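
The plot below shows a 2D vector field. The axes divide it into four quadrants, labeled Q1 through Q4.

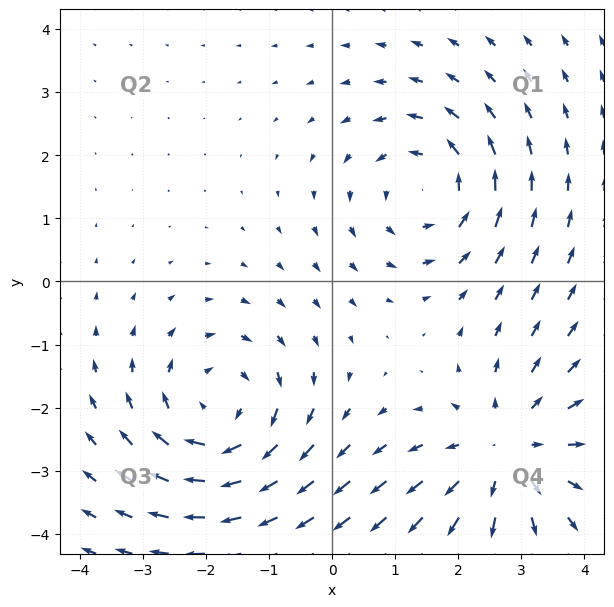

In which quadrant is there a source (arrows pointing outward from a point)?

The source sits at approximately (2.8, -2.7), which lies in quadrant Q4. The divergence there is about +4, positive as expected for a source.

Q4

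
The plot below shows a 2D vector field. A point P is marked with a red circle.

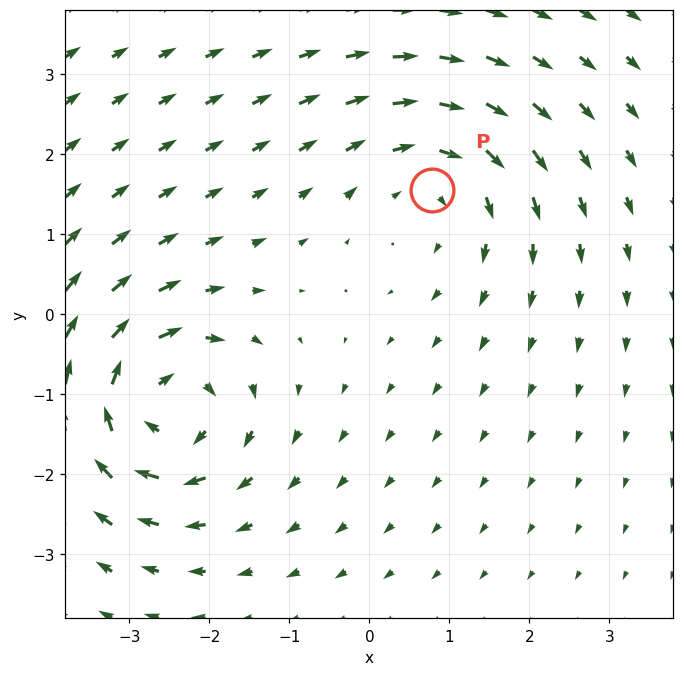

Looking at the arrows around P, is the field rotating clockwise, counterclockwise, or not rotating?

clockwise

Near P at (0.8, 1.6) the arrows circulate clockwise. The curl (z-component) there is about -3; negative curl means clockwise rotation.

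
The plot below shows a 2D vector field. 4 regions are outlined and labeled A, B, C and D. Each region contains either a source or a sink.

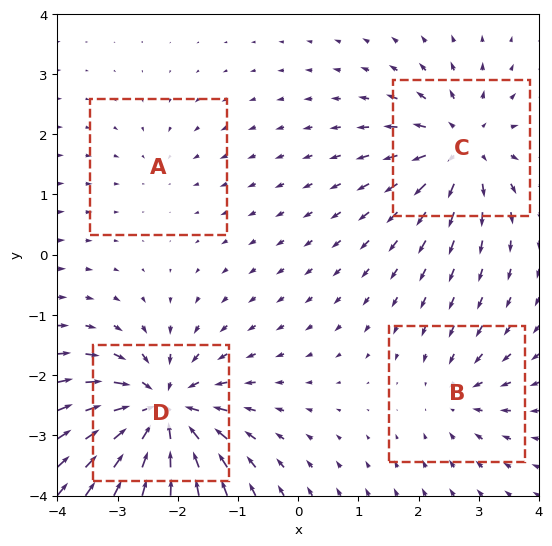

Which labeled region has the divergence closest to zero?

Divergence at each region's feature centre — A: about -2, B: about -4, C: about +6, D: about -9. Region A is closest to zero.

A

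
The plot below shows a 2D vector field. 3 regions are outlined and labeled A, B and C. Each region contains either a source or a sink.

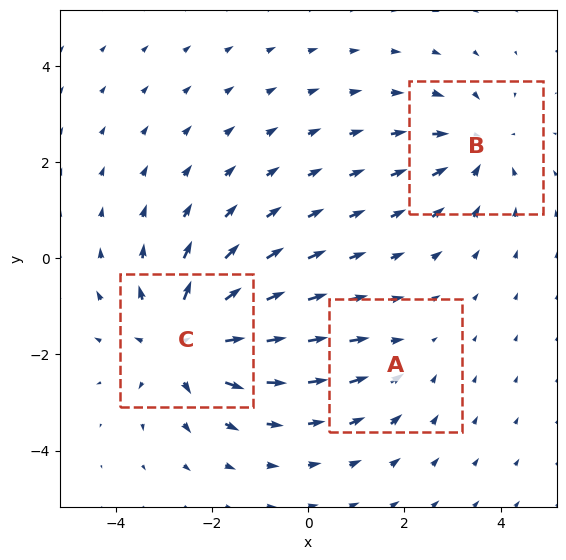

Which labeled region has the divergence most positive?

C

Divergence at each region's feature centre — A: about -2, B: about -3, C: about +4. Region C is most positive.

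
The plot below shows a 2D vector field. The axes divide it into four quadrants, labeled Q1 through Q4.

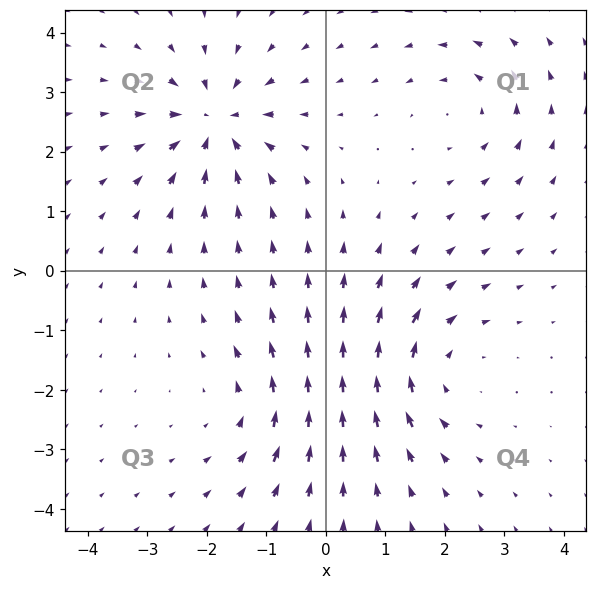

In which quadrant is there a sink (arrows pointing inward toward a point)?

Q2

The sink sits at approximately (-1.9, 2.5), which lies in quadrant Q2. The divergence there is about -5, negative as expected for a sink.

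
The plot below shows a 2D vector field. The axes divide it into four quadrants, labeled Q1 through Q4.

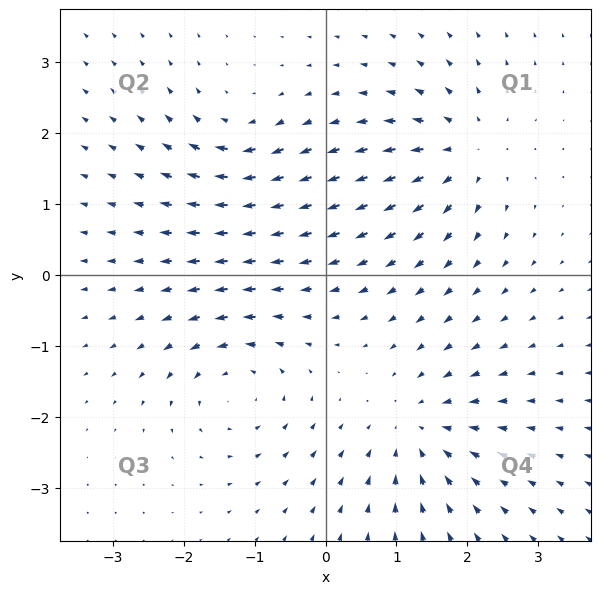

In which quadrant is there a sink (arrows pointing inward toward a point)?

Q4

The sink sits at approximately (1.3, -2.2), which lies in quadrant Q4. The divergence there is about -5, negative as expected for a sink.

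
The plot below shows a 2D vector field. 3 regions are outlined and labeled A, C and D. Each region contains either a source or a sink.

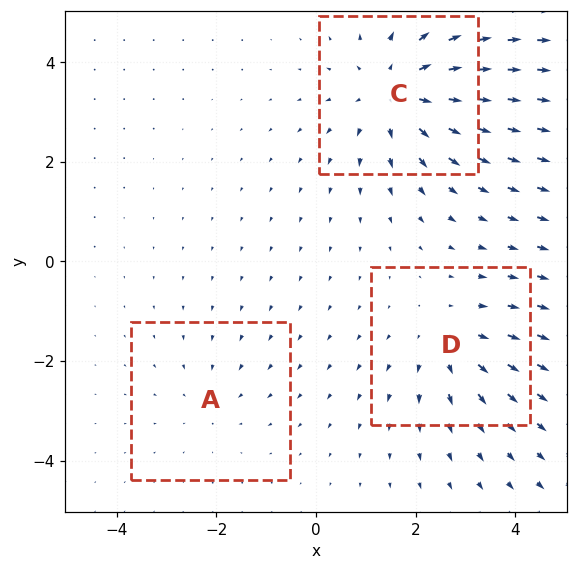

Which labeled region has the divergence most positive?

Divergence at each region's feature centre — A: about -2, C: about +4, D: about +3. Region C is most positive.

C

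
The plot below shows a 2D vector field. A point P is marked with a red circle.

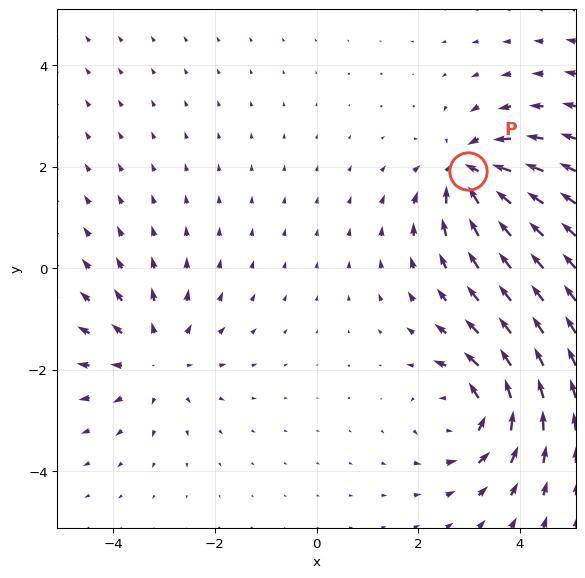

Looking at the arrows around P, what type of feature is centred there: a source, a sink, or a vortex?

At P (3.0, 1.9) the arrows converge inward. Divergence about -4, curl ≈0 — negative divergence with near-zero curl is a sink.

sink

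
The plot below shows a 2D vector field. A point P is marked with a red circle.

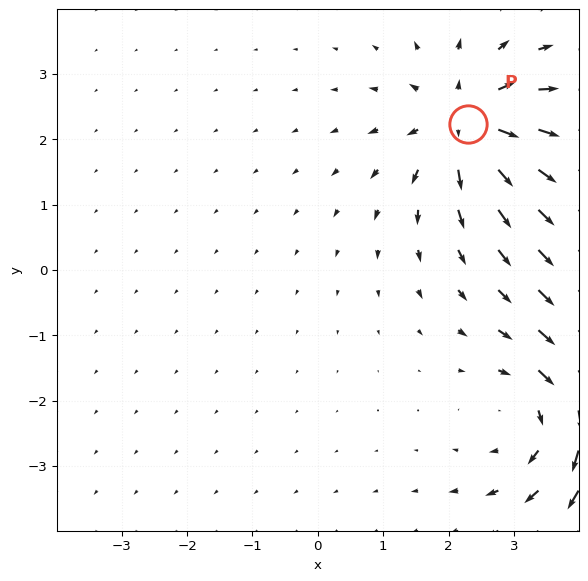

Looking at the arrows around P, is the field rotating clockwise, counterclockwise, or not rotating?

not rotating

Near P at (2.3, 2.2) the arrows show no circulation. The curl there is ≈0.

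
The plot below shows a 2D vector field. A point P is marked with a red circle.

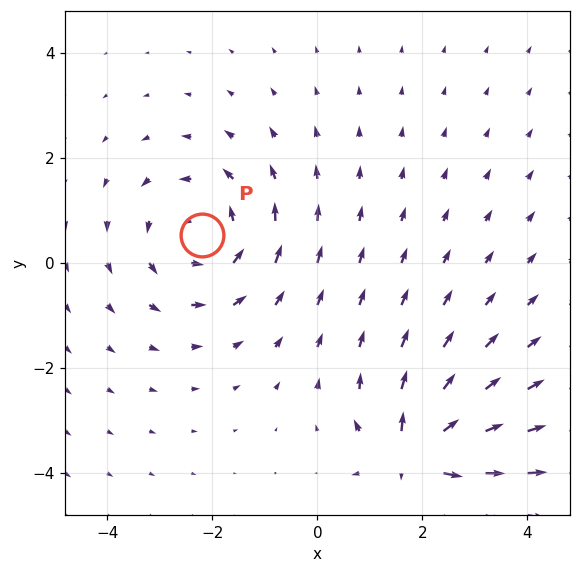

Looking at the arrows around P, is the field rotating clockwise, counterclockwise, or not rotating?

counterclockwise

Near P at (-2.2, 0.5) the arrows circulate counterclockwise. The curl (z-component) there is about +2; positive curl means counterclockwise rotation.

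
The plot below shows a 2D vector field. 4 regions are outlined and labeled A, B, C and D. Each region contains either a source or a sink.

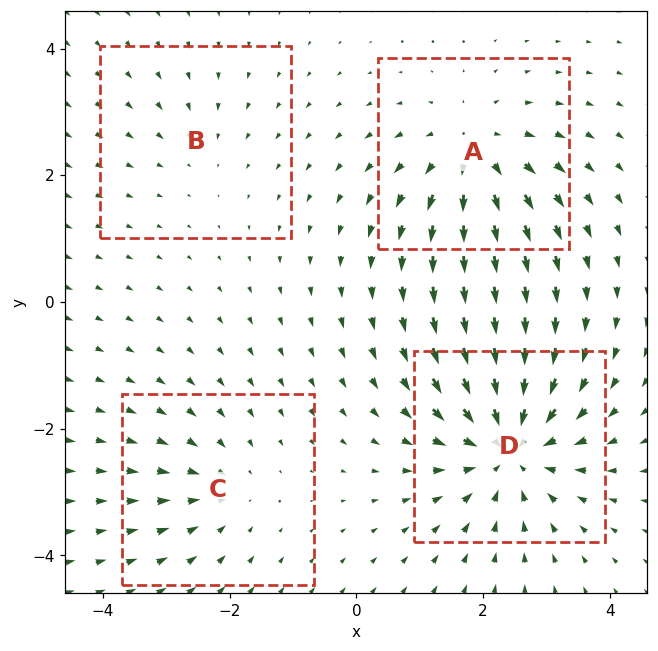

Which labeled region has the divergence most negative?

Divergence at each region's feature centre — A: about +5, B: about -2, C: about -3, D: about -7. Region D is most negative.

D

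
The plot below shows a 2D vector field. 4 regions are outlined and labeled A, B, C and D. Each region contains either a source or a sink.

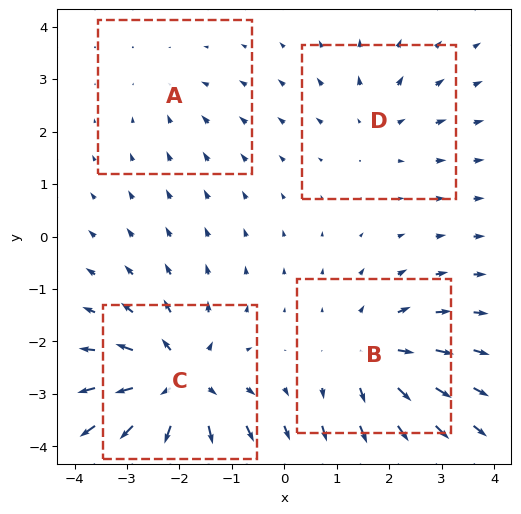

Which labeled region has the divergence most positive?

Divergence at each region's feature centre — A: about -2, B: about +5, C: about +7, D: about +3. Region C is most positive.

C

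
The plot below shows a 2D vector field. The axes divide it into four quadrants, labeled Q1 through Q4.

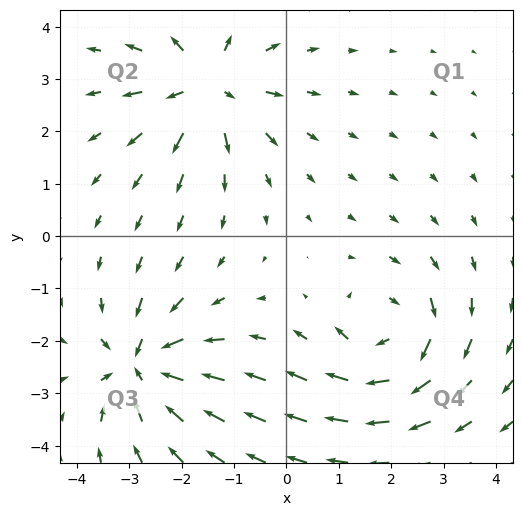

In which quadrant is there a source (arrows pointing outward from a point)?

The source sits at approximately (-1.5, 2.9), which lies in quadrant Q2. The divergence there is about +4, positive as expected for a source.

Q2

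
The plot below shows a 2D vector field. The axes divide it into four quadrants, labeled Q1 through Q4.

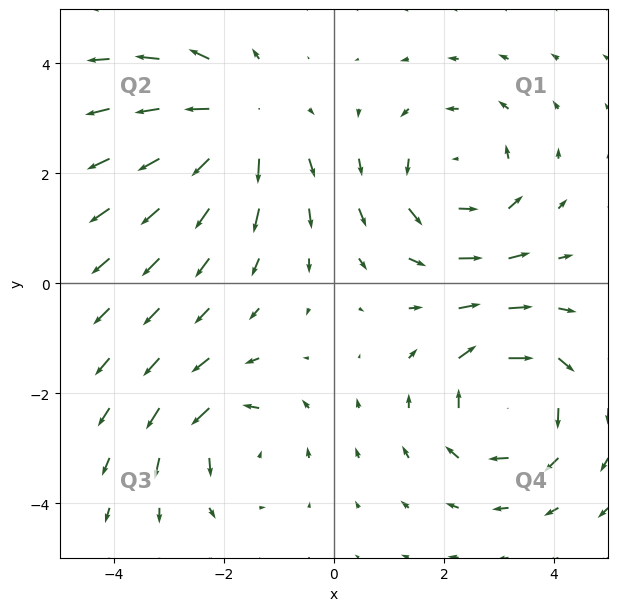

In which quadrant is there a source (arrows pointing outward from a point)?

The source sits at approximately (-1.7, 2.9), which lies in quadrant Q2. The divergence there is about +5, positive as expected for a source.

Q2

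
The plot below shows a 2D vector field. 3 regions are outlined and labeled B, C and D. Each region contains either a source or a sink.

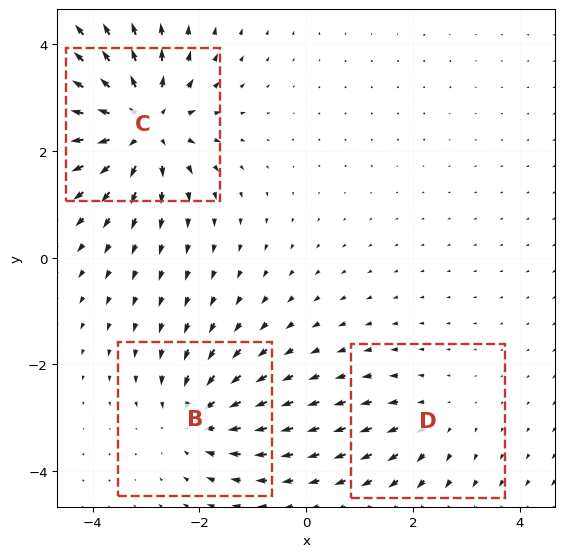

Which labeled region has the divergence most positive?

Divergence at each region's feature centre — B: about -3, C: about +5, D: about +2. Region C is most positive.

C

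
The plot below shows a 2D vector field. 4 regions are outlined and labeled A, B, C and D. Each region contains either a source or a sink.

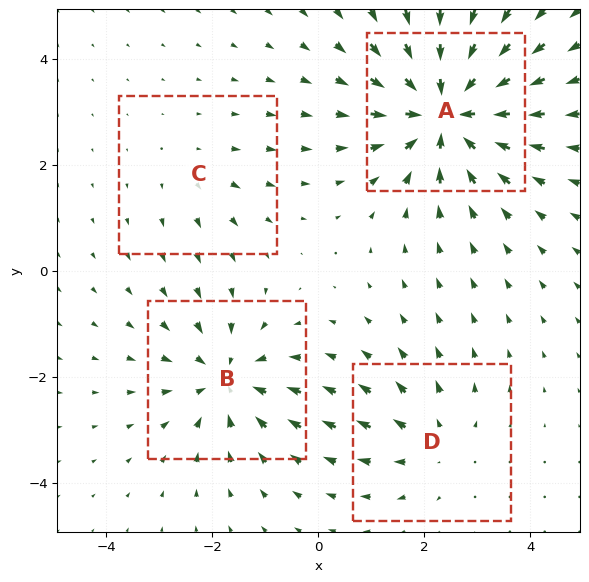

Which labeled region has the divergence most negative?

Divergence at each region's feature centre — A: about -7, B: about -5, C: about +2, D: about +3. Region A is most negative.

A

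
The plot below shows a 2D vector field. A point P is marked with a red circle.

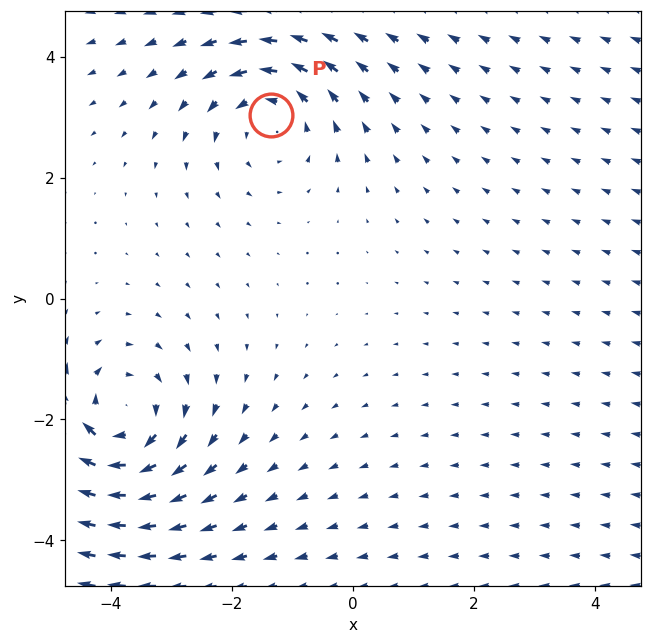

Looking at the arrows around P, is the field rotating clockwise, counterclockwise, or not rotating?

counterclockwise

Near P at (-1.4, 3.0) the arrows circulate counterclockwise. The curl (z-component) there is about +3; positive curl means counterclockwise rotation.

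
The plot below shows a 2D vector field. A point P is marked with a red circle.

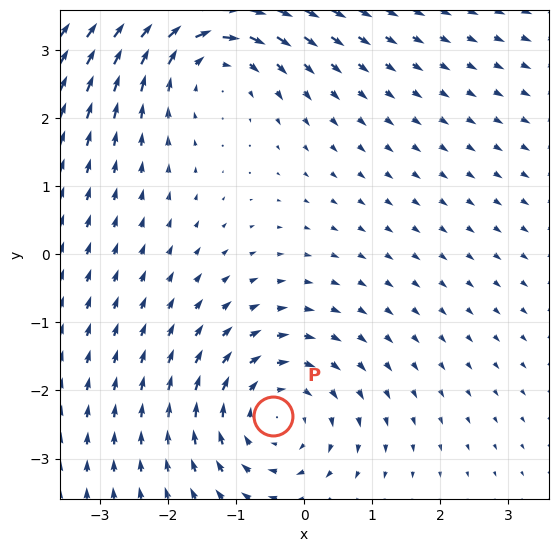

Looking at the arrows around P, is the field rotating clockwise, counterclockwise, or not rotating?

Near P at (-0.5, -2.4) the arrows circulate clockwise. The curl (z-component) there is about -4; negative curl means clockwise rotation.

clockwise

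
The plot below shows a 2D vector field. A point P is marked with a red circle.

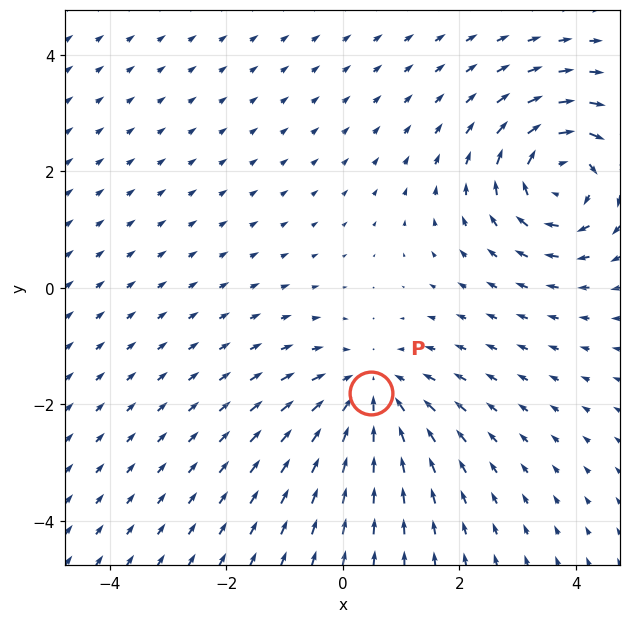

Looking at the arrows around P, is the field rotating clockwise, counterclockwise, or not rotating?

Near P at (0.5, -1.8) the arrows show no circulation. The curl there is ≈0.

not rotating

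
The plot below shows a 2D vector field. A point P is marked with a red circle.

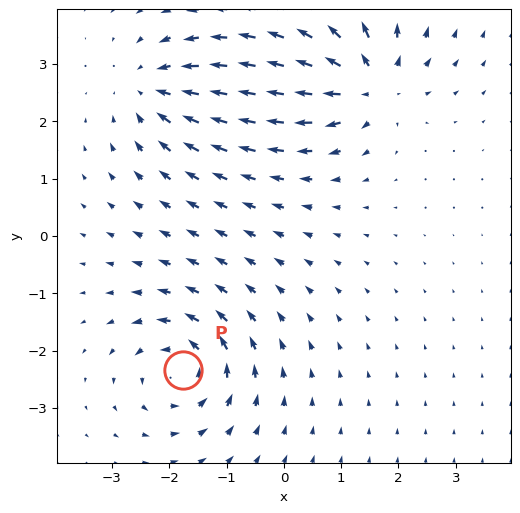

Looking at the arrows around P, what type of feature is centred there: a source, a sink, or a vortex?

At P (-1.8, -2.3) the arrows circulate counterclockwise. Divergence ≈0, curl about +6 — near-zero divergence with nonzero curl is a vortex.

vortex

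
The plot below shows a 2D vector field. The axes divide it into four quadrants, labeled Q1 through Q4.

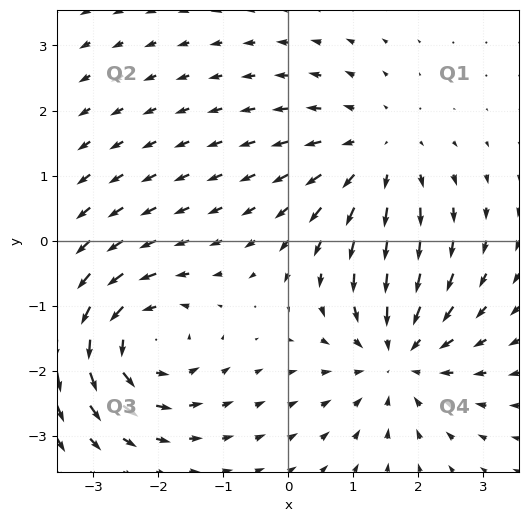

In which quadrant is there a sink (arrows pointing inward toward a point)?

The sink sits at approximately (1.7, -1.8), which lies in quadrant Q4. The divergence there is about -3, negative as expected for a sink.

Q4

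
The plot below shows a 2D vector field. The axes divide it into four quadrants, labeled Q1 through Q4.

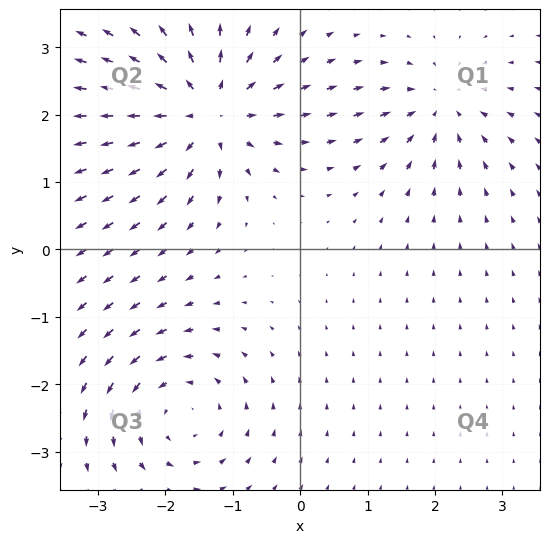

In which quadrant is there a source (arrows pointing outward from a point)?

The source sits at approximately (-1.4, 2.0), which lies in quadrant Q2. The divergence there is about +6, positive as expected for a source.

Q2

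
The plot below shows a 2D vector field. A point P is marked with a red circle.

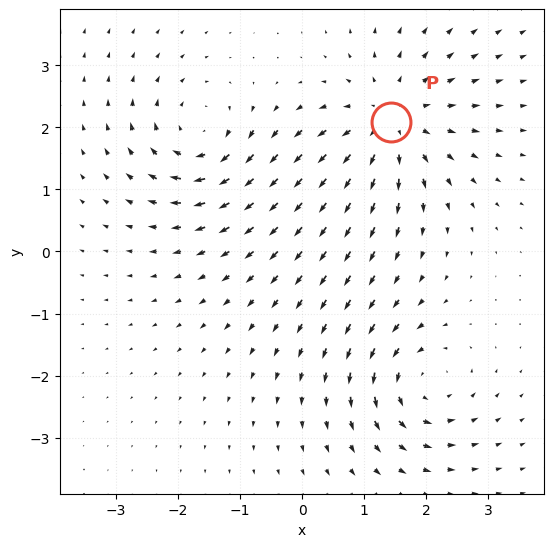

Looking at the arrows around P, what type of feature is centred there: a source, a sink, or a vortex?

At P (1.4, 2.1) the arrows spread outward. Divergence about +5, curl ≈0 — positive divergence with near-zero curl is a source.

source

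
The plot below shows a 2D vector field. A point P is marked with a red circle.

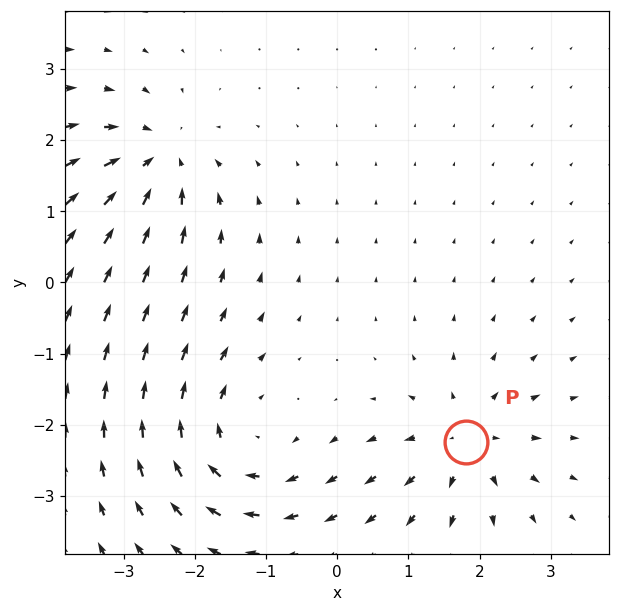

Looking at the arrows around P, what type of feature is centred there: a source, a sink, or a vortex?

At P (1.8, -2.2) the arrows spread outward. Divergence about +4, curl ≈0 — positive divergence with near-zero curl is a source.

source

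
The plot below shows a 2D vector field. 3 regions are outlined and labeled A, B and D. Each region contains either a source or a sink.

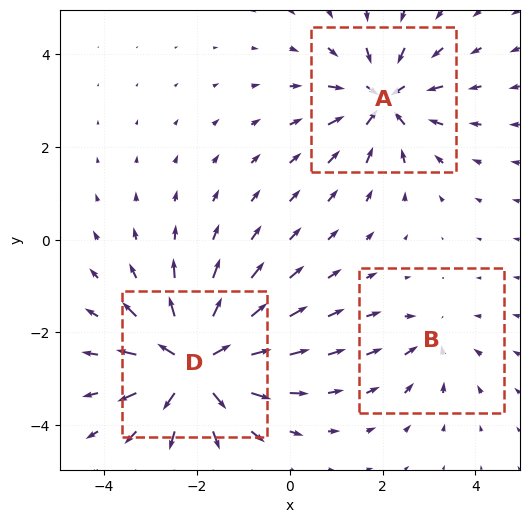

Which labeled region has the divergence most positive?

Divergence at each region's feature centre — A: about -4, B: about -2, D: about +6. Region D is most positive.

D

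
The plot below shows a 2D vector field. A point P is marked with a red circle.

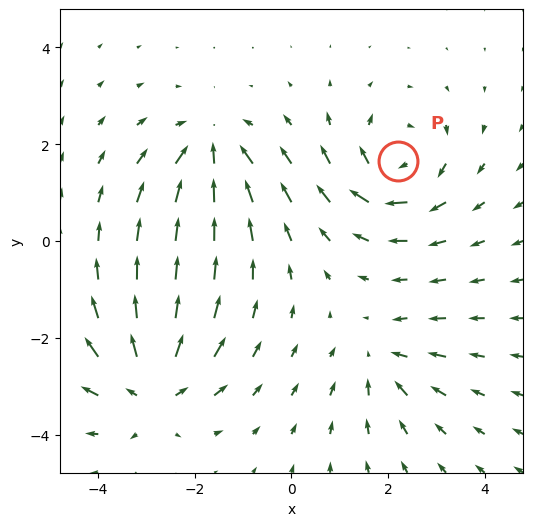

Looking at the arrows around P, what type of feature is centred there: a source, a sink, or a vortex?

At P (2.2, 1.7) the arrows circulate clockwise. Divergence ≈0, curl about -4 — near-zero divergence with nonzero curl is a vortex.

vortex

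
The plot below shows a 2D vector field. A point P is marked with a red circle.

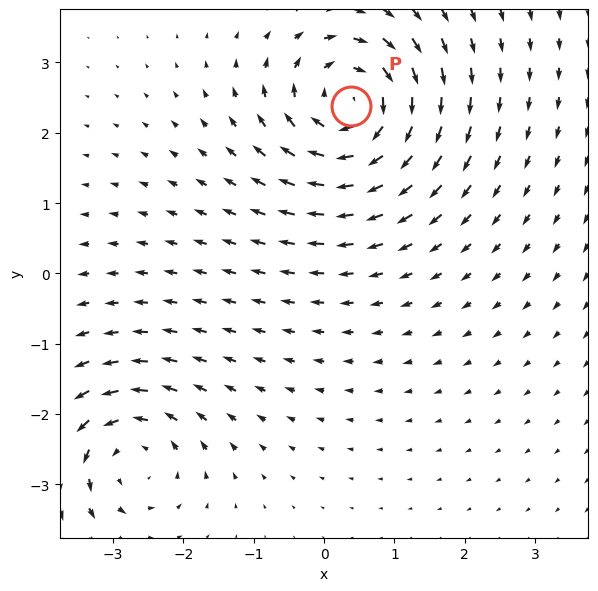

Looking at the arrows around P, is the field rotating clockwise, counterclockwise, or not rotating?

Near P at (0.4, 2.4) the arrows circulate clockwise. The curl (z-component) there is about -7; negative curl means clockwise rotation.

clockwise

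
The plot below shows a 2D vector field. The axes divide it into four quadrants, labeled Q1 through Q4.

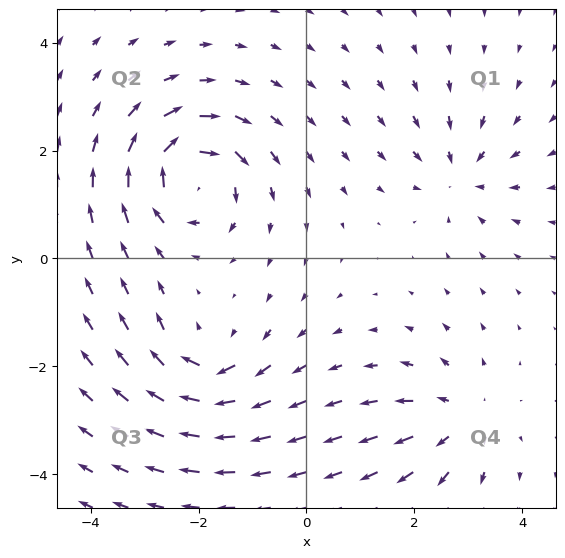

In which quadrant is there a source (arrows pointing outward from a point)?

The source sits at approximately (2.9, -3.0), which lies in quadrant Q4. The divergence there is about +4, positive as expected for a source.

Q4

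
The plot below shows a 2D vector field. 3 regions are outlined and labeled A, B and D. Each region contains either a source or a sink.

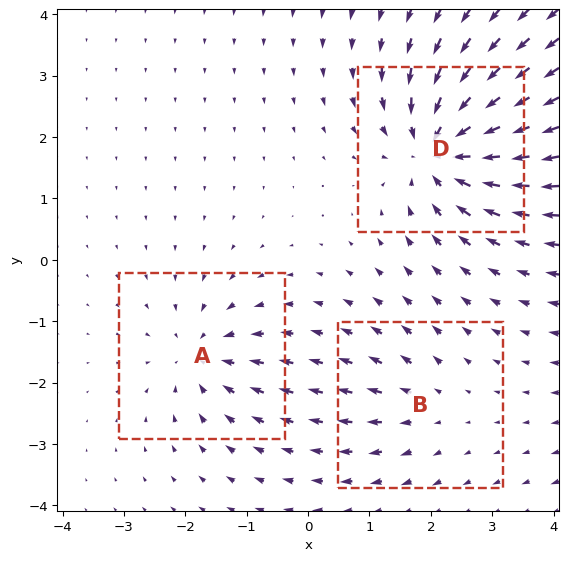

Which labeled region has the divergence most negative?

Divergence at each region's feature centre — A: about -4, B: about +2, D: about -6. Region D is most negative.

D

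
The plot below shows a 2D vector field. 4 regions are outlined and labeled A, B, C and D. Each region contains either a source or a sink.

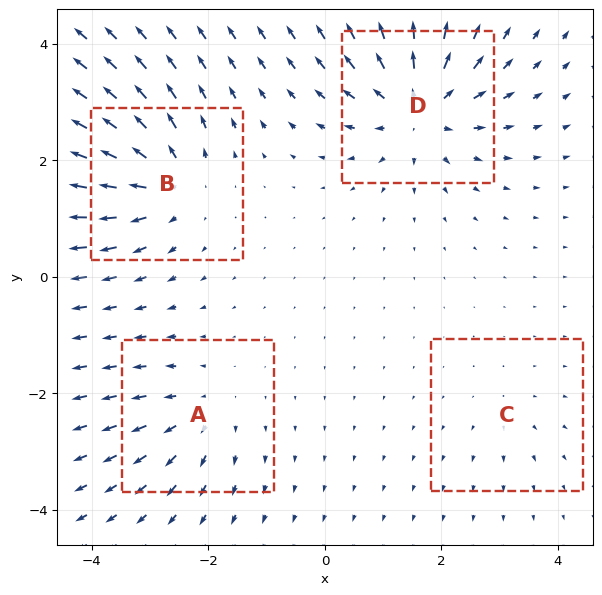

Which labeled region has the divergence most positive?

D

Divergence at each region's feature centre — A: about +4, B: about +6, C: about +2, D: about +7. Region D is most positive.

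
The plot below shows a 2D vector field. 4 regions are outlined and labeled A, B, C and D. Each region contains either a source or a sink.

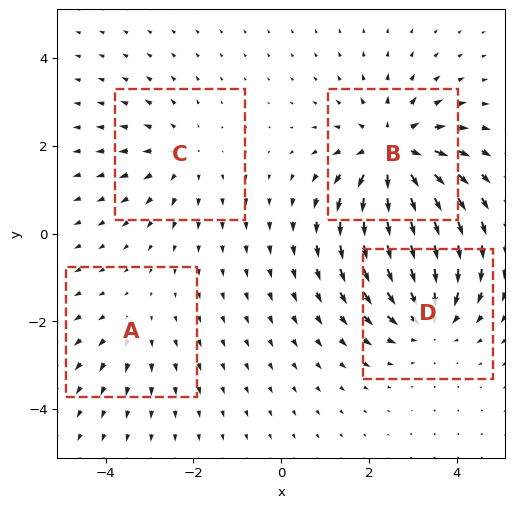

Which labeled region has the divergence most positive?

Divergence at each region's feature centre — A: about +2, B: about +6, C: about +3, D: about -5. Region B is most positive.

B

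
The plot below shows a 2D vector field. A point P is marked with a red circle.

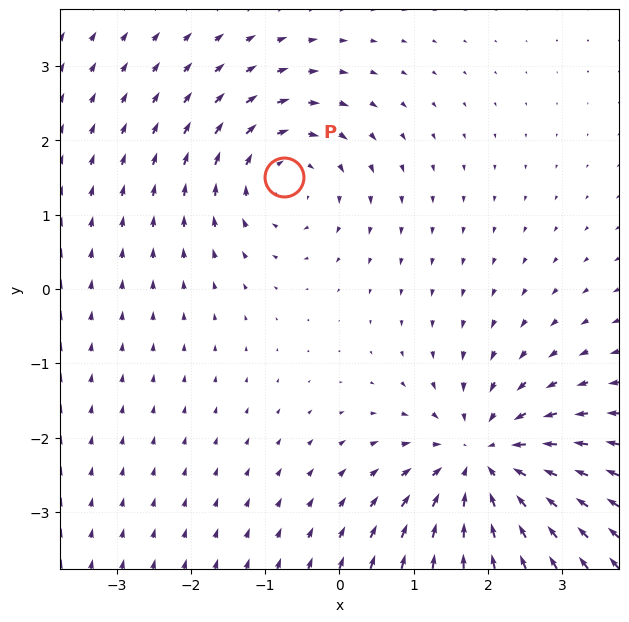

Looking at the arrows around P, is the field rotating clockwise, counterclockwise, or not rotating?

Near P at (-0.7, 1.5) the arrows circulate clockwise. The curl (z-component) there is about -3; negative curl means clockwise rotation.

clockwise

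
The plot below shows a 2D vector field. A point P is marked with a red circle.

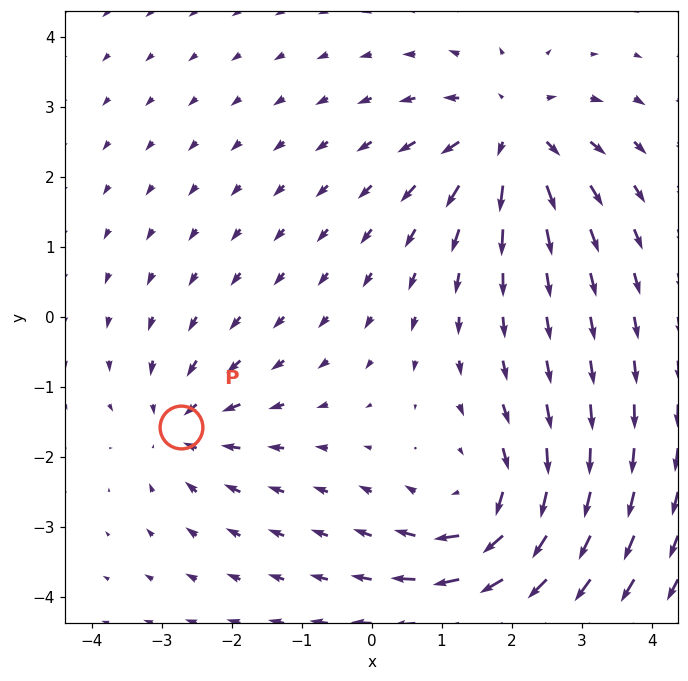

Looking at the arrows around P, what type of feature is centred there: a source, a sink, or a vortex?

sink

At P (-2.7, -1.6) the arrows converge inward. Divergence about -4, curl ≈0 — negative divergence with near-zero curl is a sink.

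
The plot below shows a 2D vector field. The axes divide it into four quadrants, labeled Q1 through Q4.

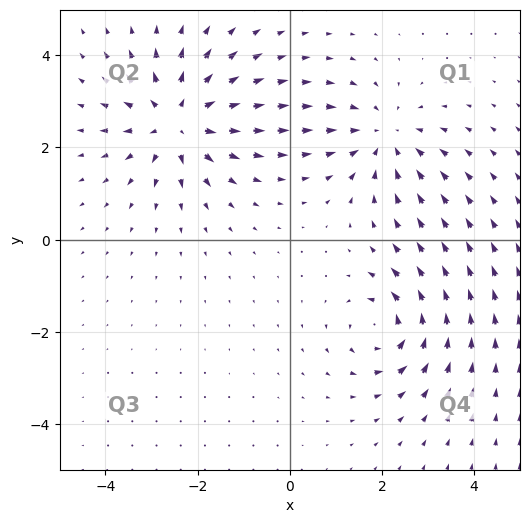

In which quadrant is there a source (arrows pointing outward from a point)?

Q2

The source sits at approximately (-2.4, 2.6), which lies in quadrant Q2. The divergence there is about +6, positive as expected for a source.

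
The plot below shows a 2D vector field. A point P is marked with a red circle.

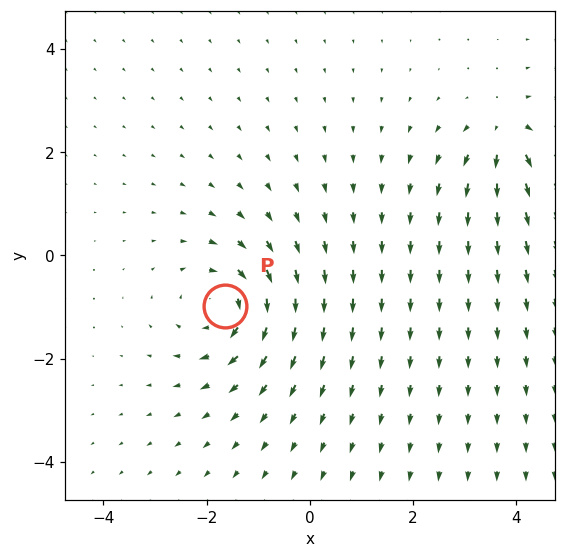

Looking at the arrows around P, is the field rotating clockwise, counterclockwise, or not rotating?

Near P at (-1.6, -1.0) the arrows circulate clockwise. The curl (z-component) there is about -5; negative curl means clockwise rotation.

clockwise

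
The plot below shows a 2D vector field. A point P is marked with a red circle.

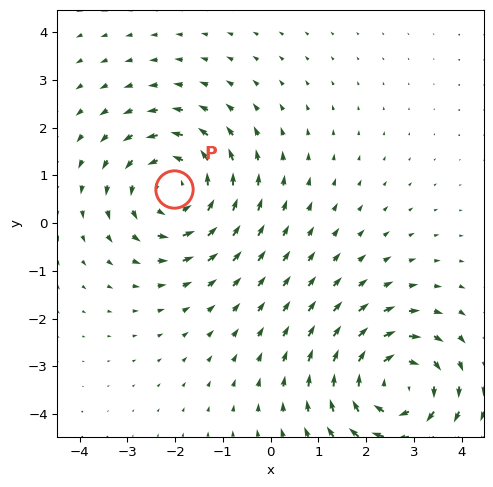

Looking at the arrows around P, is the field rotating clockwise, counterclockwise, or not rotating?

Near P at (-2.0, 0.7) the arrows circulate counterclockwise. The curl (z-component) there is about +4; positive curl means counterclockwise rotation.

counterclockwise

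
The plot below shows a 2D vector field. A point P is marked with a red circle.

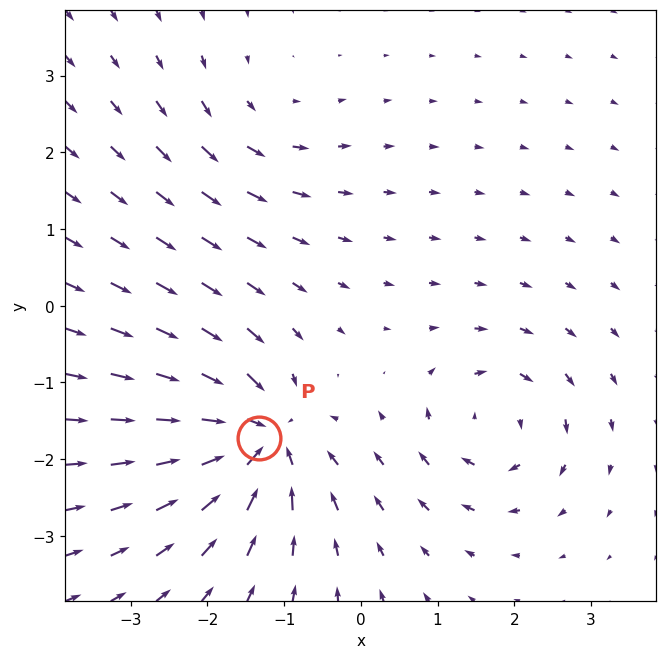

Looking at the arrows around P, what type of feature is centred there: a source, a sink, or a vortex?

sink

At P (-1.3, -1.7) the arrows converge inward. Divergence about -7, curl ≈0 — negative divergence with near-zero curl is a sink.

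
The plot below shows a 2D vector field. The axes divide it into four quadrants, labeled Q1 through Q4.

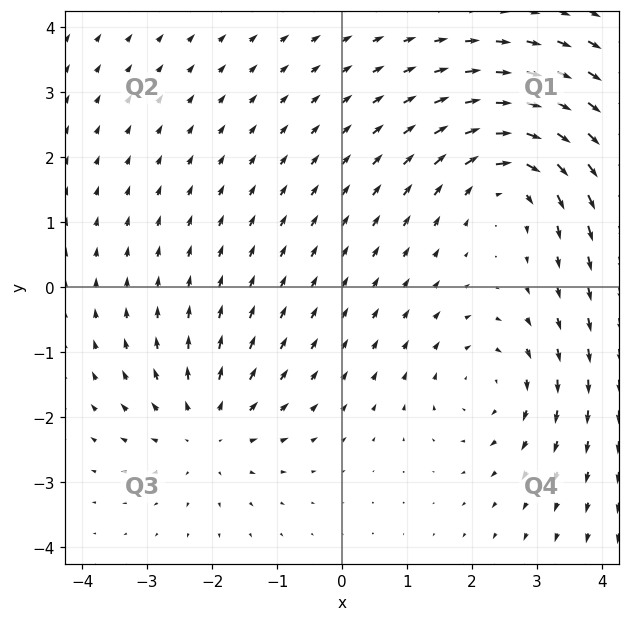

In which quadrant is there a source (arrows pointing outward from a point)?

Q3

The source sits at approximately (-2.1, -2.2), which lies in quadrant Q3. The divergence there is about +3, positive as expected for a source.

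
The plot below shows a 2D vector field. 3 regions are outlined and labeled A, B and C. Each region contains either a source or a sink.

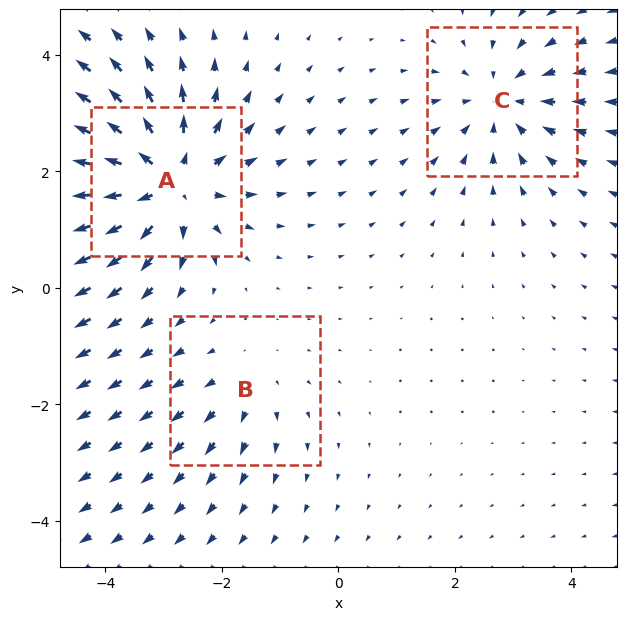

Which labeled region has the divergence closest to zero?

B

Divergence at each region's feature centre — A: about +5, B: about +2, C: about -3. Region B is closest to zero.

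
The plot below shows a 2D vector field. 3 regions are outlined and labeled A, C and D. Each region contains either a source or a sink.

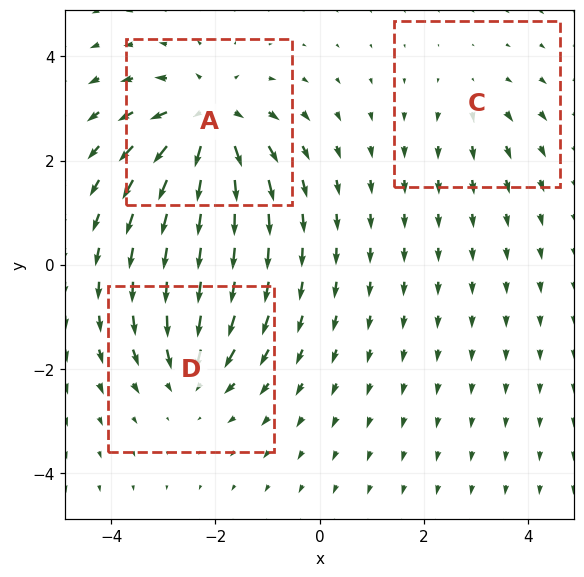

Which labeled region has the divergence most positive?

Divergence at each region's feature centre — A: about +6, C: about +2, D: about -4. Region A is most positive.

A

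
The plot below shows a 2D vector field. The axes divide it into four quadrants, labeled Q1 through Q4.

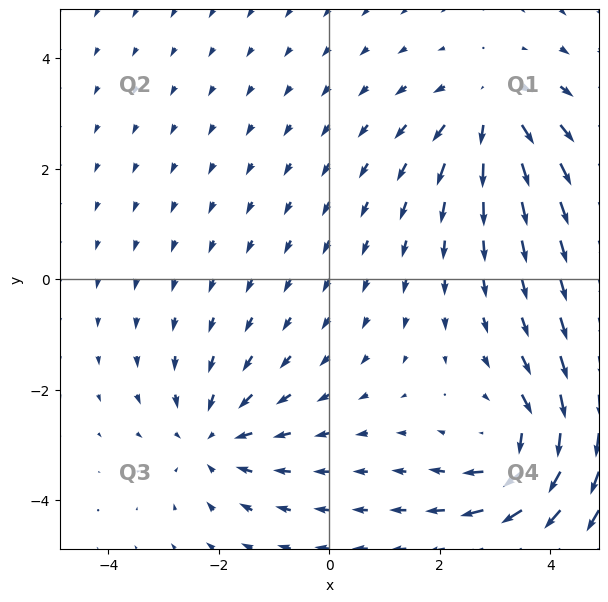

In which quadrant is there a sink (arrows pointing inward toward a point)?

Q3

The sink sits at approximately (-2.1, -2.9), which lies in quadrant Q3. The divergence there is about -3, negative as expected for a sink.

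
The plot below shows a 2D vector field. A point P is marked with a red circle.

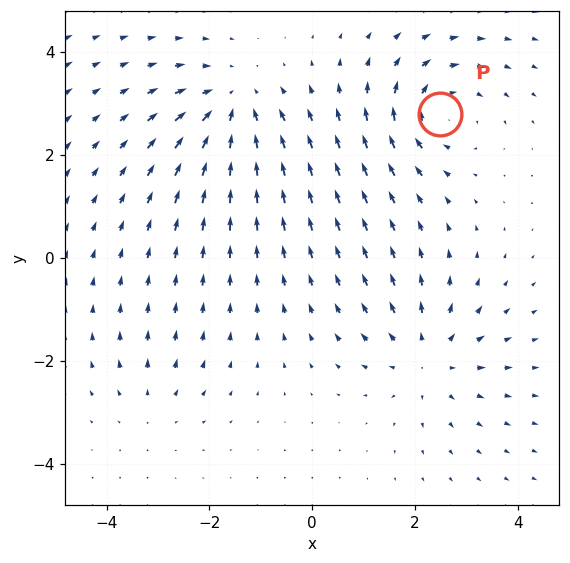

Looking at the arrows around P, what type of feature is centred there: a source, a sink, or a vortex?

vortex

At P (2.5, 2.8) the arrows circulate clockwise. Divergence ≈0, curl about -5 — near-zero divergence with nonzero curl is a vortex.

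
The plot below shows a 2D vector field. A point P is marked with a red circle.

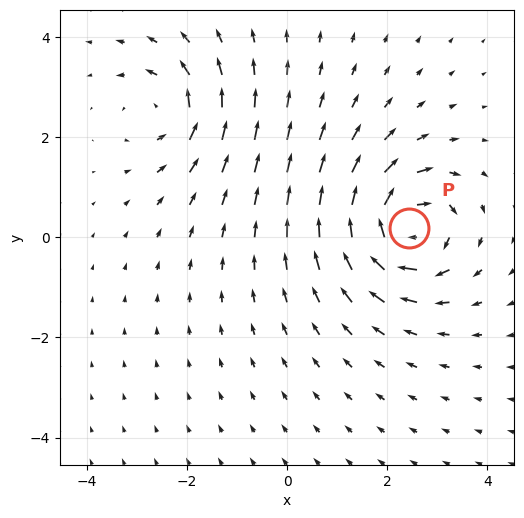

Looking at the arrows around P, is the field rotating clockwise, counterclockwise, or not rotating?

clockwise

Near P at (2.4, 0.2) the arrows circulate clockwise. The curl (z-component) there is about -7; negative curl means clockwise rotation.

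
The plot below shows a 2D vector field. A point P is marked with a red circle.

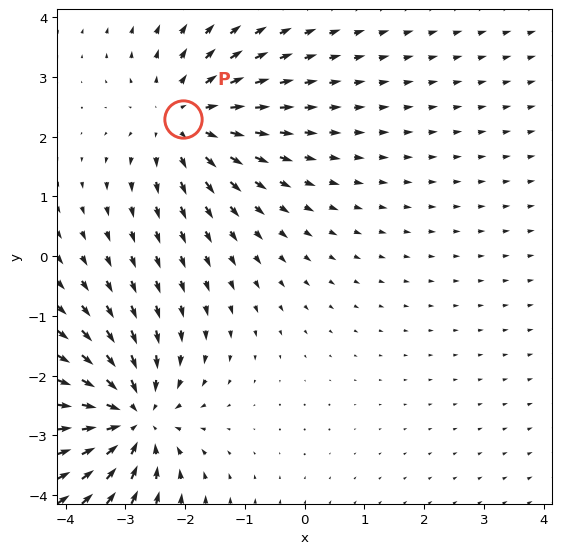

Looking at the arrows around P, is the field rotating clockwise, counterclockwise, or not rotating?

Near P at (-2.0, 2.3) the arrows show no circulation. The curl there is ≈0.

not rotating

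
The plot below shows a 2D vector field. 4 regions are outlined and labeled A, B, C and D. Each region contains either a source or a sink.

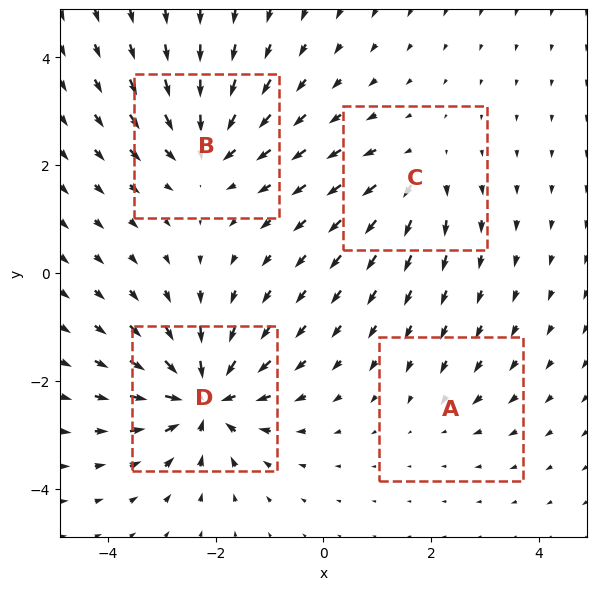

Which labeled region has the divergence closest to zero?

A

Divergence at each region's feature centre — A: about -2, B: about -6, C: about +4, D: about -9. Region A is closest to zero.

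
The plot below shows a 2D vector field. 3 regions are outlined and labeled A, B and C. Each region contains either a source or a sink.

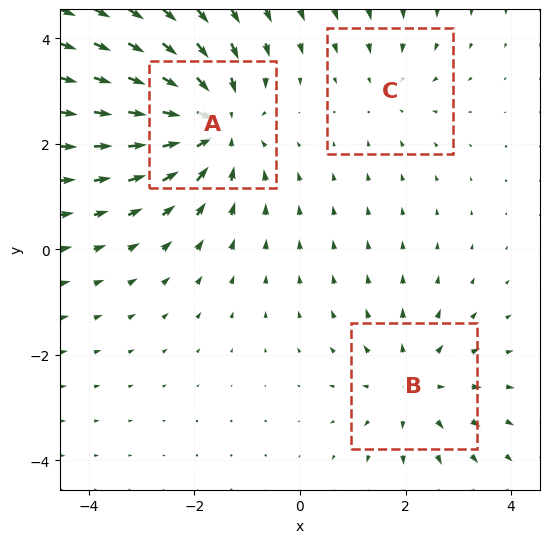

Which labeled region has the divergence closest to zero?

C

Divergence at each region's feature centre — A: about -4, B: about +3, C: about -2. Region C is closest to zero.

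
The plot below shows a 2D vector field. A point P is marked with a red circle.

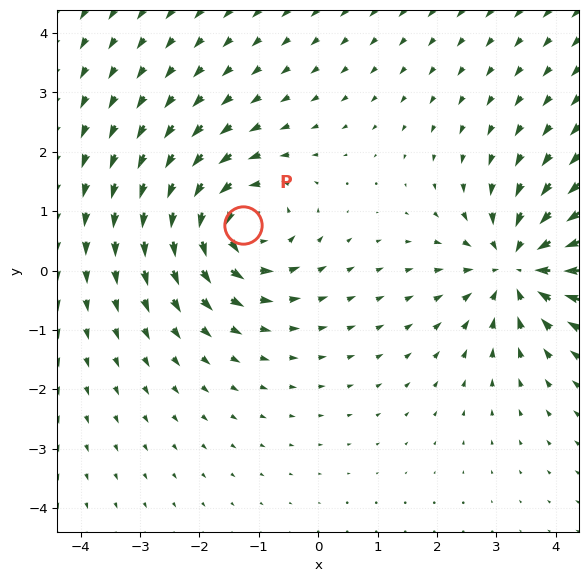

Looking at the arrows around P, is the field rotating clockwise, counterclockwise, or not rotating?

counterclockwise

Near P at (-1.3, 0.8) the arrows circulate counterclockwise. The curl (z-component) there is about +5; positive curl means counterclockwise rotation.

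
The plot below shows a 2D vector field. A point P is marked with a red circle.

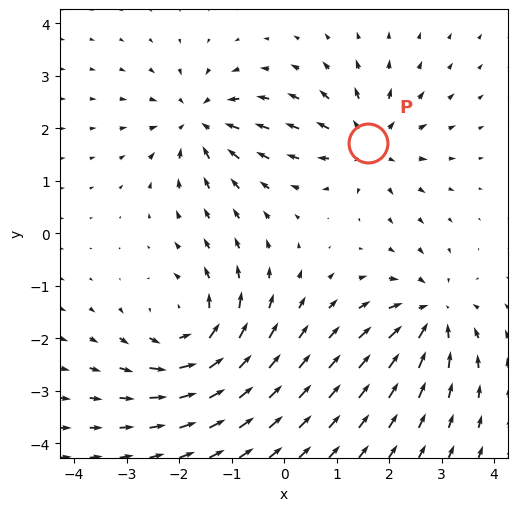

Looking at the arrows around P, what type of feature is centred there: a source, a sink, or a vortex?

At P (1.6, 1.7) the arrows spread outward. Divergence about +4, curl ≈0 — positive divergence with near-zero curl is a source.

source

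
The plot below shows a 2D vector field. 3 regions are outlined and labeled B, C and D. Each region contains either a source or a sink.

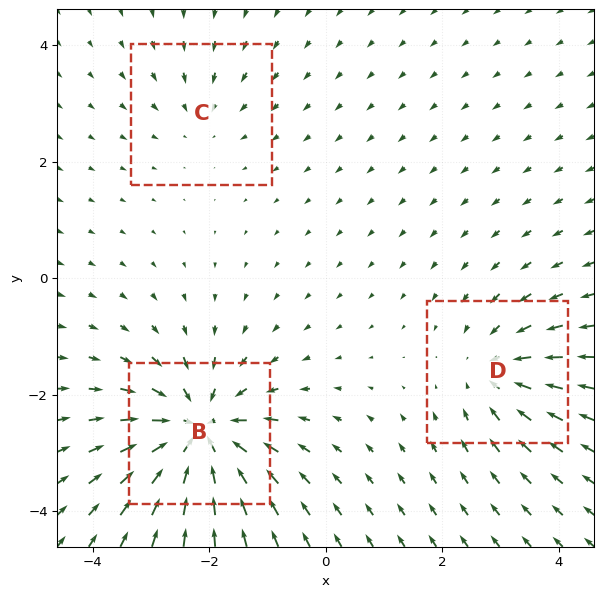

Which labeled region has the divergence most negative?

B

Divergence at each region's feature centre — B: about -6, C: about -2, D: about -3. Region B is most negative.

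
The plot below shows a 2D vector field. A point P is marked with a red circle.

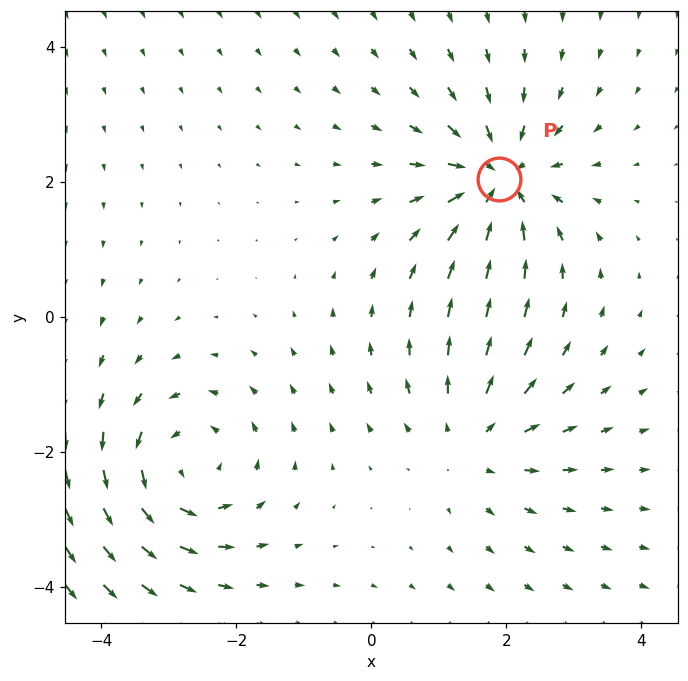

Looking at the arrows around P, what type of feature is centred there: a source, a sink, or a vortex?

At P (1.9, 2.0) the arrows converge inward. Divergence about -4, curl ≈0 — negative divergence with near-zero curl is a sink.

sink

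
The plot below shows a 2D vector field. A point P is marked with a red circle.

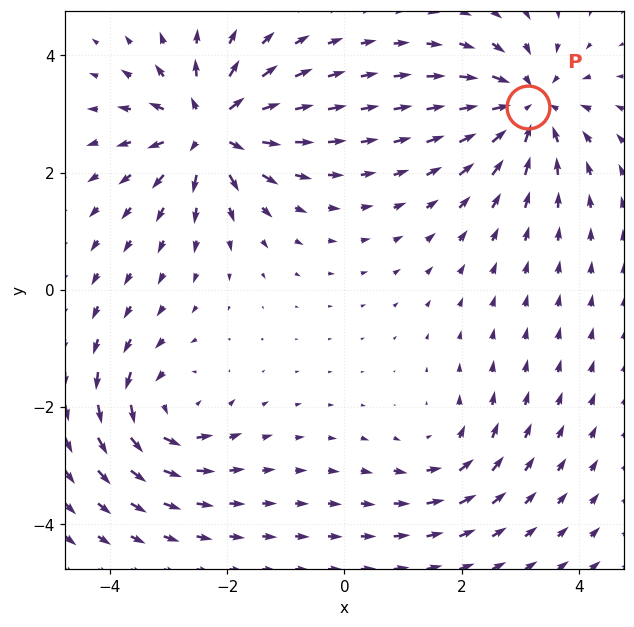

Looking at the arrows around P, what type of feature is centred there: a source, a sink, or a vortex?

sink

At P (3.1, 3.1) the arrows converge inward. Divergence about -5, curl ≈0 — negative divergence with near-zero curl is a sink.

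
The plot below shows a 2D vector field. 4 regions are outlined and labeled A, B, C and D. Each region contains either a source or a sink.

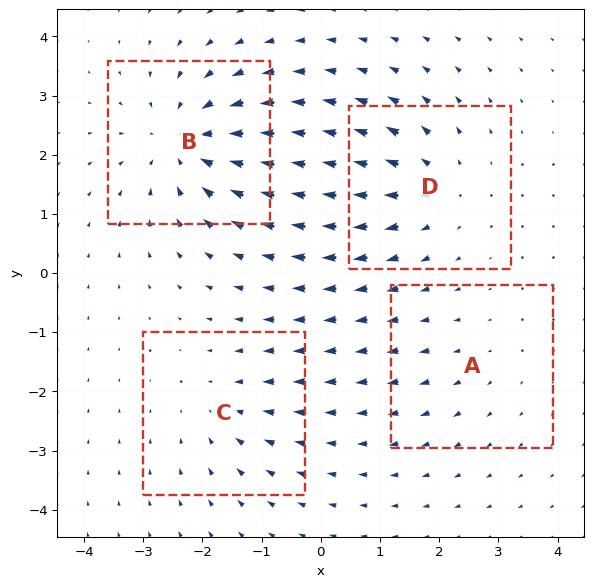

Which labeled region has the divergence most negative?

Divergence at each region's feature centre — A: about +2, B: about -6, C: about -3, D: about +4. Region B is most negative.

B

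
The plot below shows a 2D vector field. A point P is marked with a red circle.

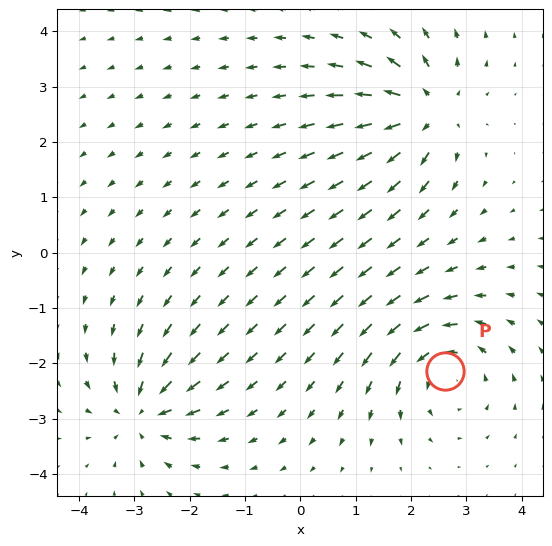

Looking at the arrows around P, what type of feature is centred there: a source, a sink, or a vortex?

At P (2.6, -2.1) the arrows circulate counterclockwise. Divergence ≈0, curl about +4 — near-zero divergence with nonzero curl is a vortex.

vortex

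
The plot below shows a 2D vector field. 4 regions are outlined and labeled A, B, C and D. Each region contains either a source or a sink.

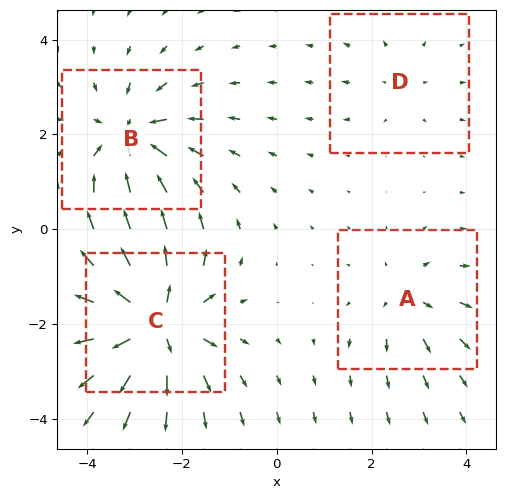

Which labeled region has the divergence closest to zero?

Divergence at each region's feature centre — A: about +4, B: about -6, C: about +8, D: about +2. Region D is closest to zero.

D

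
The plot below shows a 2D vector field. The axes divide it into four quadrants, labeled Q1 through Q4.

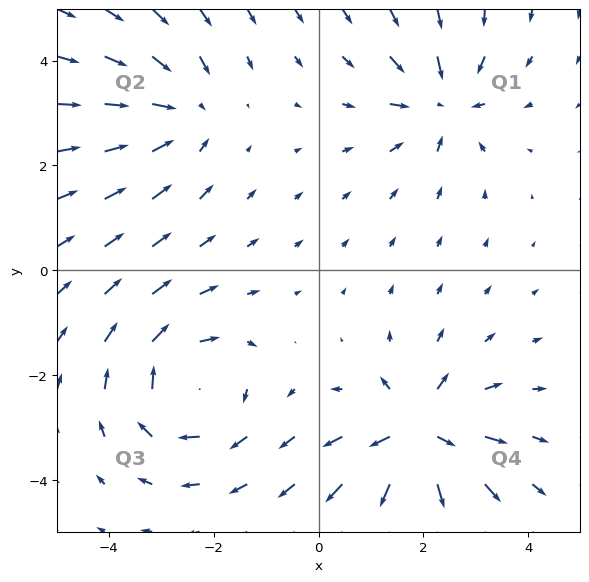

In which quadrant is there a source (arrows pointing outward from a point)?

Q4

The source sits at approximately (1.9, -3.1), which lies in quadrant Q4. The divergence there is about +5, positive as expected for a source.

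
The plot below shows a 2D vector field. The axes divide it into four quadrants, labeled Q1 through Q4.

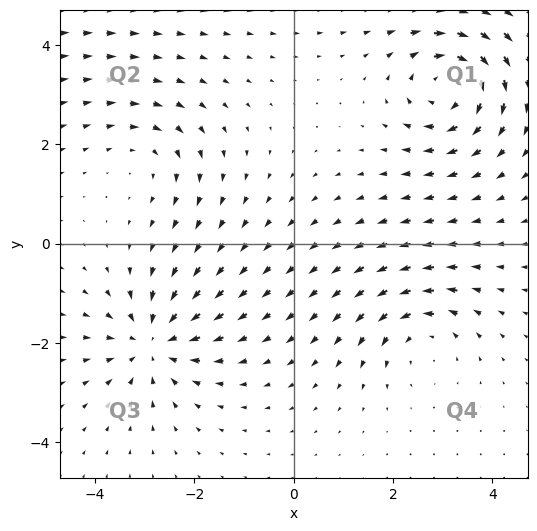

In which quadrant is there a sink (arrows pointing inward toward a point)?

Q3

The sink sits at approximately (-2.8, -2.0), which lies in quadrant Q3. The divergence there is about -5, negative as expected for a sink.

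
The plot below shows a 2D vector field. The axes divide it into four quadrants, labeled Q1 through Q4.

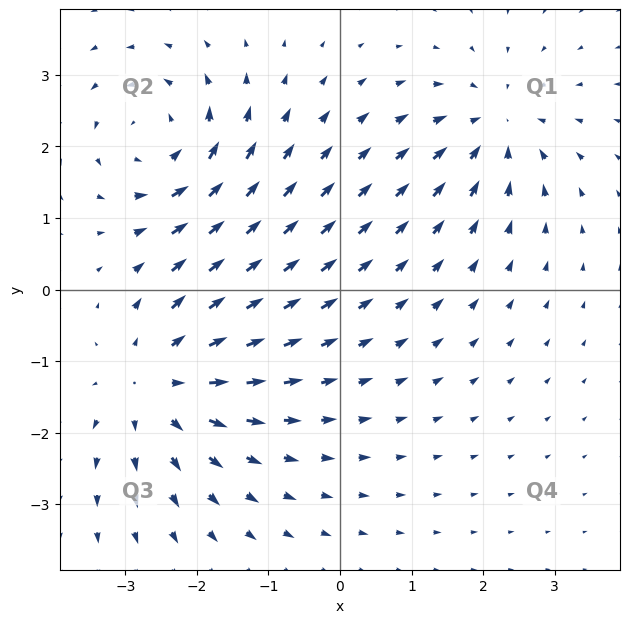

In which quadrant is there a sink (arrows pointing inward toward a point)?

Q1

The sink sits at approximately (2.2, 2.3), which lies in quadrant Q1. The divergence there is about -4, negative as expected for a sink.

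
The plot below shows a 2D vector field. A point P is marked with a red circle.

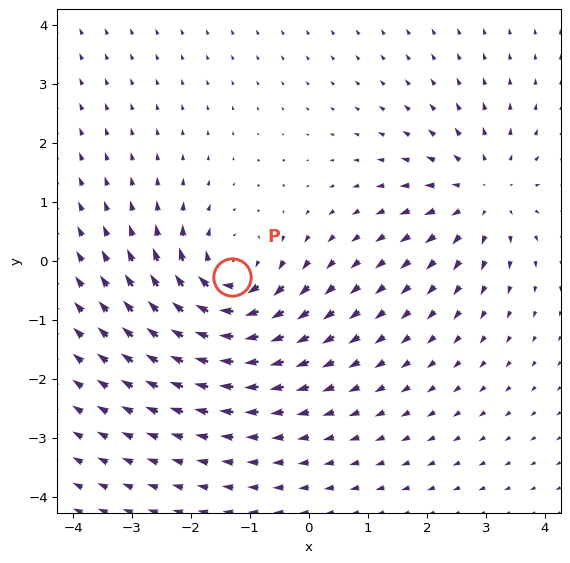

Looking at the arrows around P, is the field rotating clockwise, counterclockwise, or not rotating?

Near P at (-1.3, -0.3) the arrows circulate clockwise. The curl (z-component) there is about -6; negative curl means clockwise rotation.

clockwise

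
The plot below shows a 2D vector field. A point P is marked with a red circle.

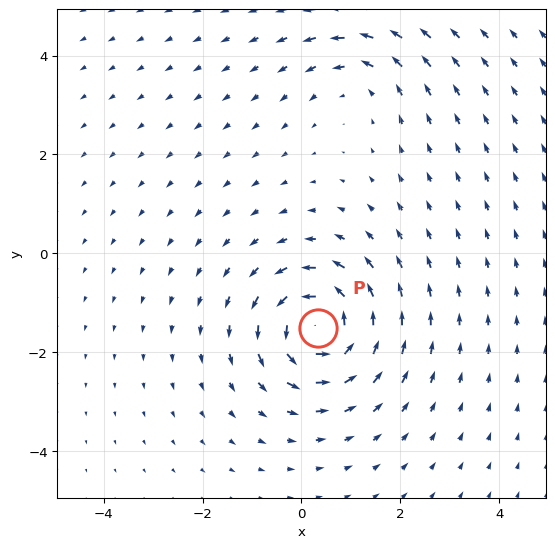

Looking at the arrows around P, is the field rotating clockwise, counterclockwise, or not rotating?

Near P at (0.3, -1.5) the arrows circulate counterclockwise. The curl (z-component) there is about +6; positive curl means counterclockwise rotation.

counterclockwise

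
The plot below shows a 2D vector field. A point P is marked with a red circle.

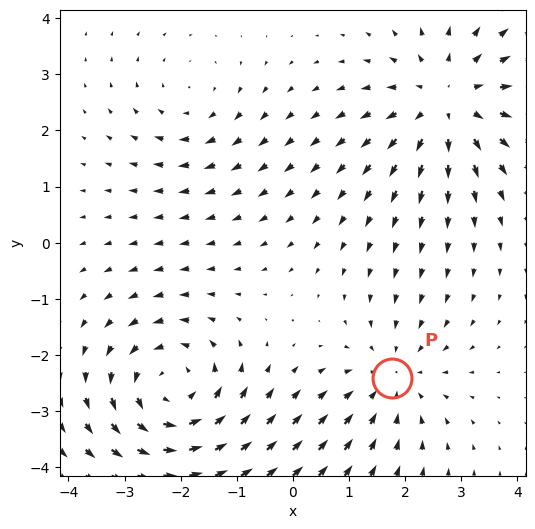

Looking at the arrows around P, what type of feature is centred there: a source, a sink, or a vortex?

sink

At P (1.8, -2.4) the arrows converge inward. Divergence about -3, curl ≈0 — negative divergence with near-zero curl is a sink.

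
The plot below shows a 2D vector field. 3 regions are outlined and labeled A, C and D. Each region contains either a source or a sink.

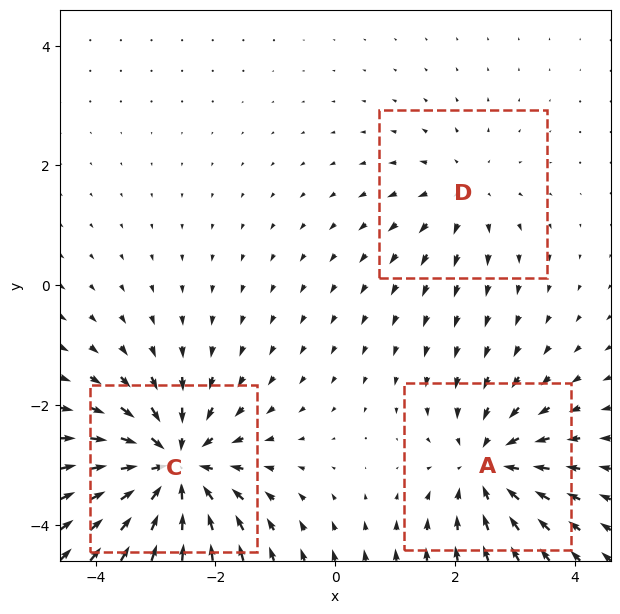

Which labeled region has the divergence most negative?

C

Divergence at each region's feature centre — A: about -4, C: about -5, D: about +2. Region C is most negative.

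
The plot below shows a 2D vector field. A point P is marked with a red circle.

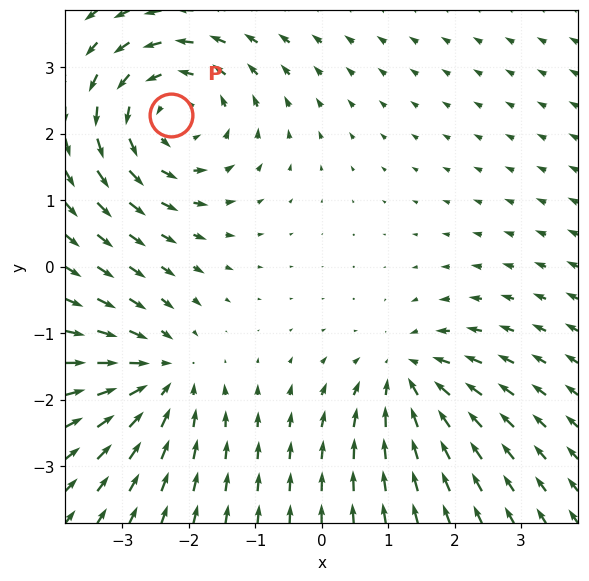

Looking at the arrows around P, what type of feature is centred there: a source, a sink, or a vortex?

At P (-2.3, 2.3) the arrows circulate counterclockwise. Divergence ≈0, curl about +4 — near-zero divergence with nonzero curl is a vortex.

vortex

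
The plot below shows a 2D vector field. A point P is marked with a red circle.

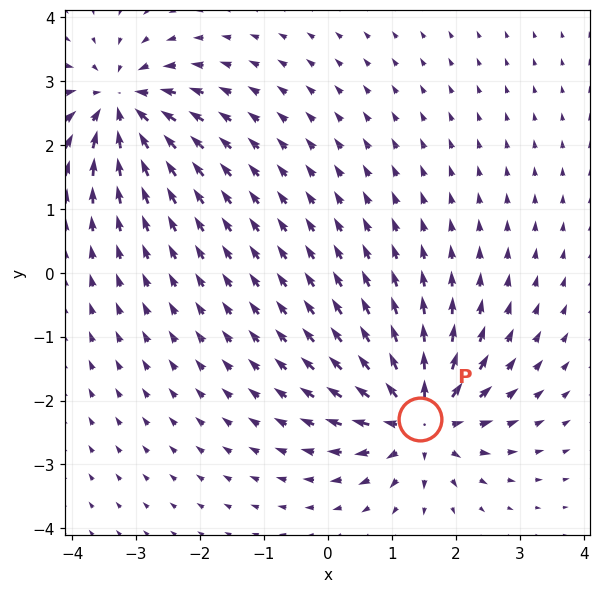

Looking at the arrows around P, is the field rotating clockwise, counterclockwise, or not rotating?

Near P at (1.4, -2.3) the arrows show no circulation. The curl there is ≈0.

not rotating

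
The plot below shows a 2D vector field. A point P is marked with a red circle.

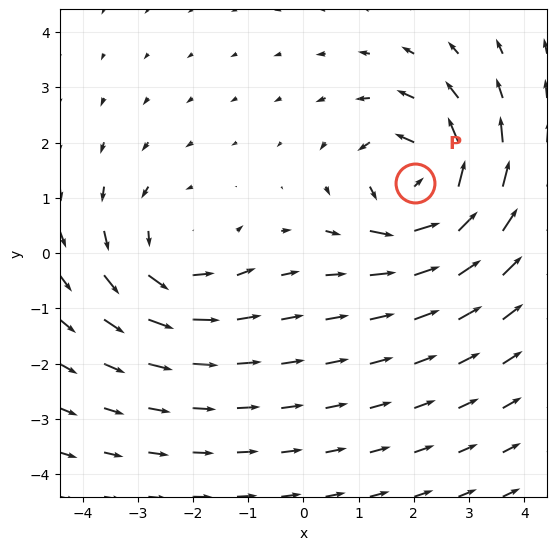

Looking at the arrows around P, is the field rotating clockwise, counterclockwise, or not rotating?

counterclockwise

Near P at (2.0, 1.3) the arrows circulate counterclockwise. The curl (z-component) there is about +4; positive curl means counterclockwise rotation.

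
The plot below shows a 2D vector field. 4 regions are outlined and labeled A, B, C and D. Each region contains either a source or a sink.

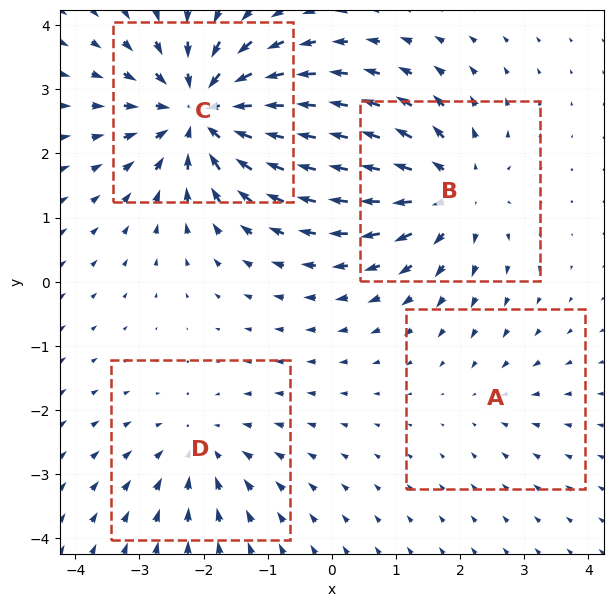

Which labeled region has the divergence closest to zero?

Divergence at each region's feature centre — A: about -2, B: about +5, C: about -8, D: about -4. Region A is closest to zero.

A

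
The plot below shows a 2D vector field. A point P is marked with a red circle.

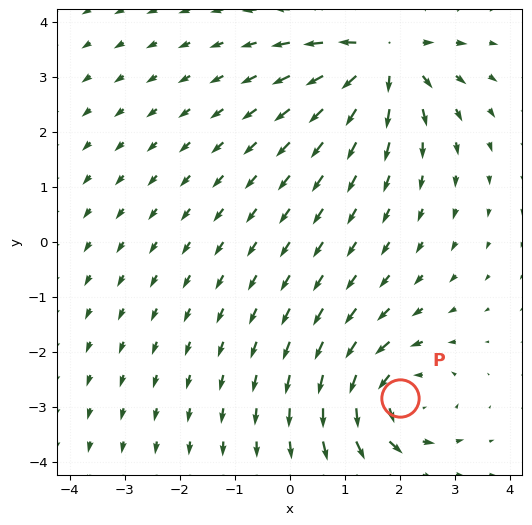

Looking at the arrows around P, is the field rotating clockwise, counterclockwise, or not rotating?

Near P at (2.0, -2.8) the arrows circulate counterclockwise. The curl (z-component) there is about +5; positive curl means counterclockwise rotation.

counterclockwise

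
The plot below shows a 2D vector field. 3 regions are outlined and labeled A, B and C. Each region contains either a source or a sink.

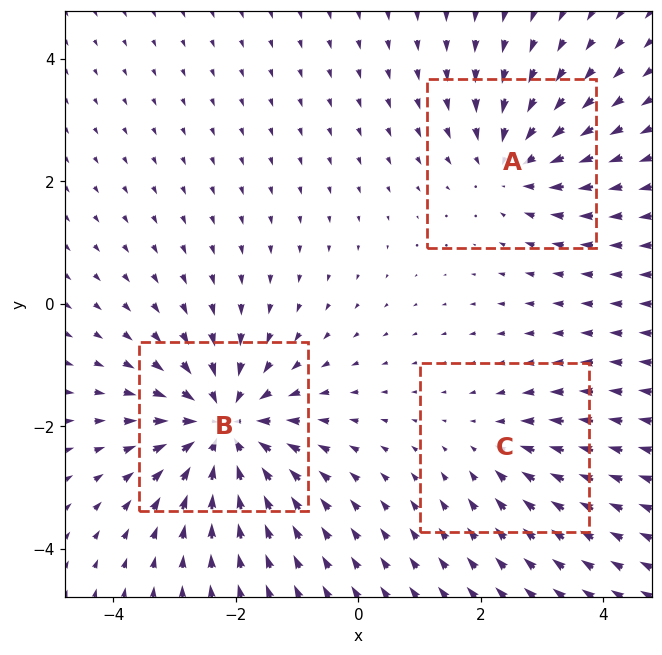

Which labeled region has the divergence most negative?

Divergence at each region's feature centre — A: about -3, B: about -5, C: about -2. Region B is most negative.

B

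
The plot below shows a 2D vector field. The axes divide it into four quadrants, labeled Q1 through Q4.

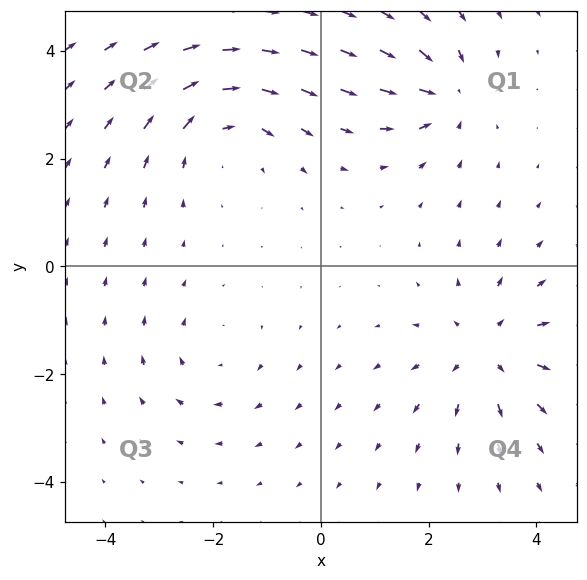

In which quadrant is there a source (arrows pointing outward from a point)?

The source sits at approximately (3.1, -1.6), which lies in quadrant Q4. The divergence there is about +4, positive as expected for a source.

Q4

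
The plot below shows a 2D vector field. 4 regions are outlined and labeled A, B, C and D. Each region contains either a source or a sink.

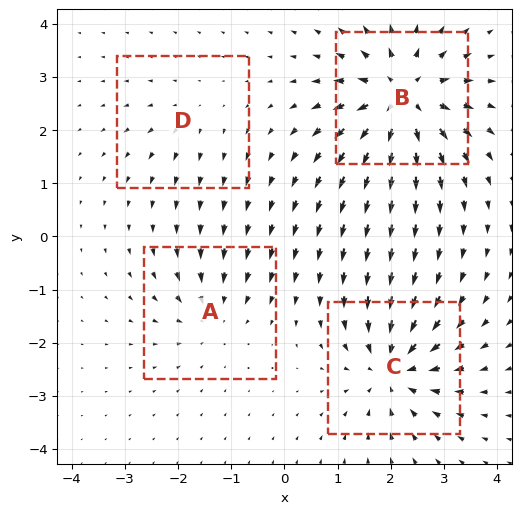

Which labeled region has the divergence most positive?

Divergence at each region's feature centre — A: about -4, B: about +8, C: about -6, D: about +2. Region B is most positive.

B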